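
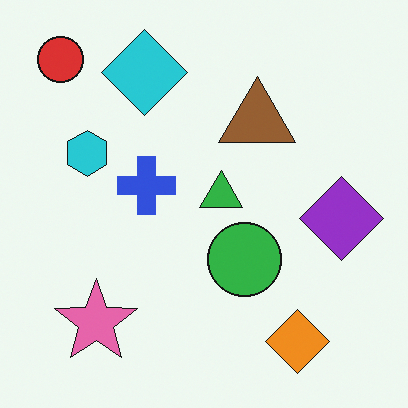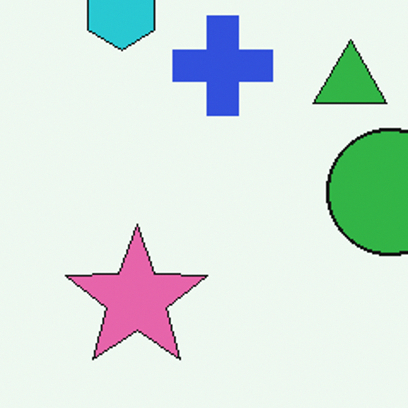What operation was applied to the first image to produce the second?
The image was cropped tightly and scaled back up.

The visible shapes are larger and the field of view is narrower; shapes near the original edges may be partly or wholly outside the frame — a crop-and-rescale.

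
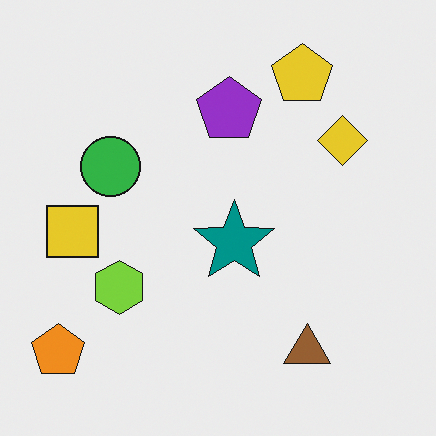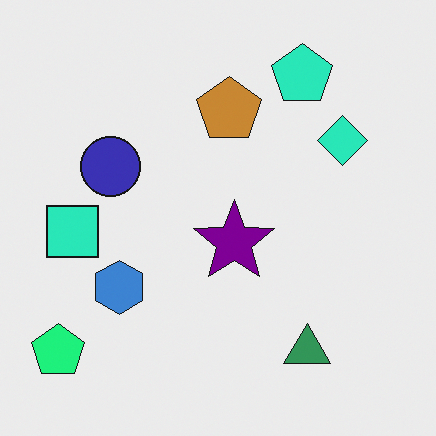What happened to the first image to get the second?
Hue-shifted through roughly a third of the color wheel.

Every shape's color has rotated by the same amount around the hue wheel — a uniform hue shift.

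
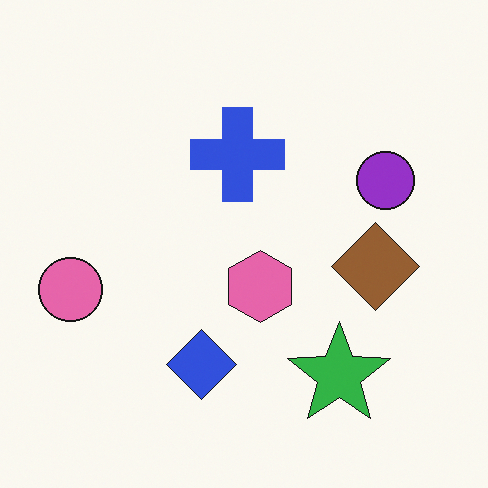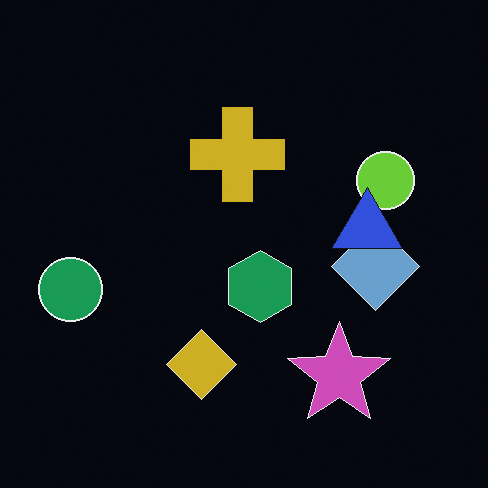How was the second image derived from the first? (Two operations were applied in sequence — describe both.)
The transformation is: color-inverted (negative), then overlaid with an additional blue triangle.

The light background has become dark and every shape's color is its complement — a photographic negative. A blue triangle appears in the second image that is absent from the first.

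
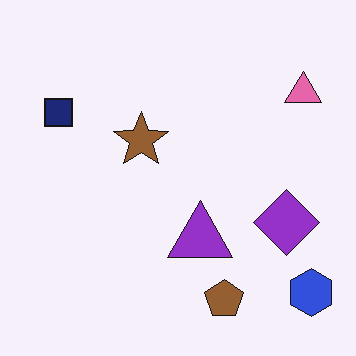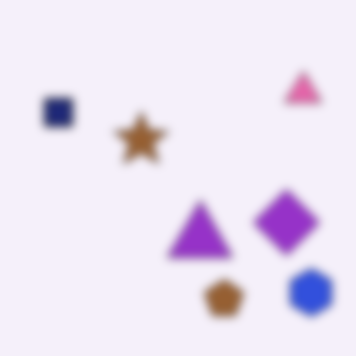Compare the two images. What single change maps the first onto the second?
Moderately blurred.

Shape edges and outlines are uniformly softened across the whole image.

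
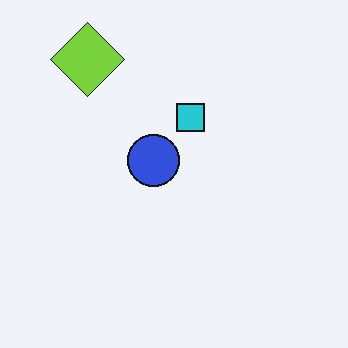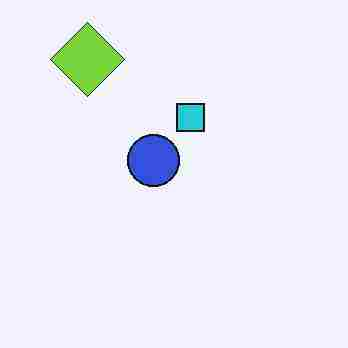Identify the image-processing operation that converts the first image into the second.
The second image is the first heavily JPEG-compressed with obvious blocking artifacts.

Blocky 8×8 compression artifacts appear around shape edges and the flat background shows ringing — characteristic JPEG degradation.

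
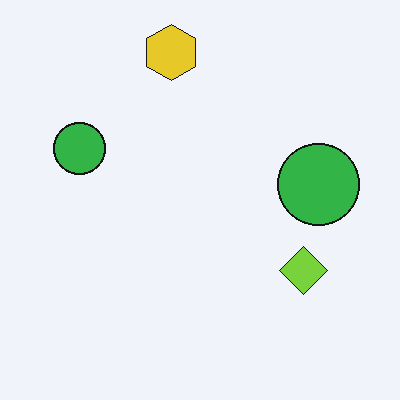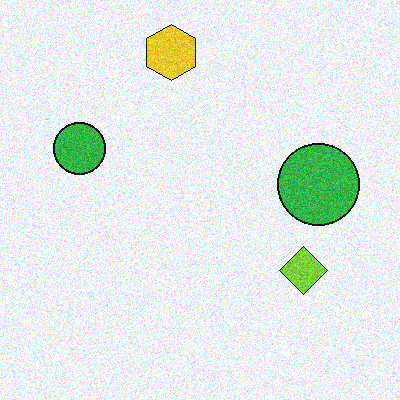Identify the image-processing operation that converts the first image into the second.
Degraded with moderate additive noise.

Random speckle covers the whole image, including the flat background.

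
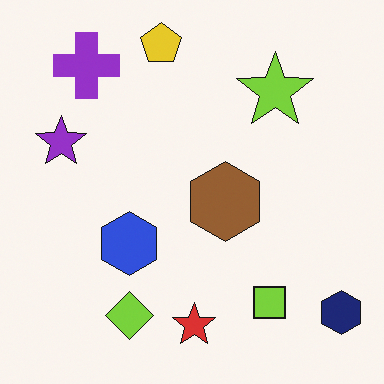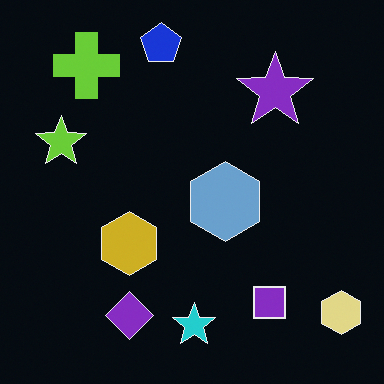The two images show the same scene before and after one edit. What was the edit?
The second image is the first color-inverted (negative).

The light background has become dark and every shape's color is its complement — a photographic negative.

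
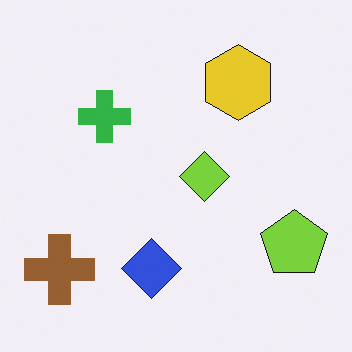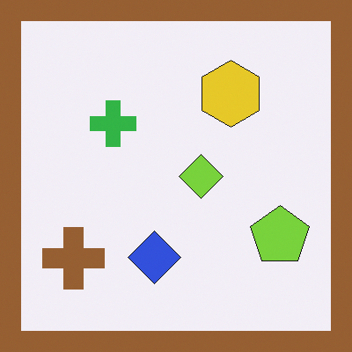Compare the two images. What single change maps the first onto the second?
Framed with a brown border.

A solid brown frame runs around the edge of the second image, with the content slightly shrunk inside it.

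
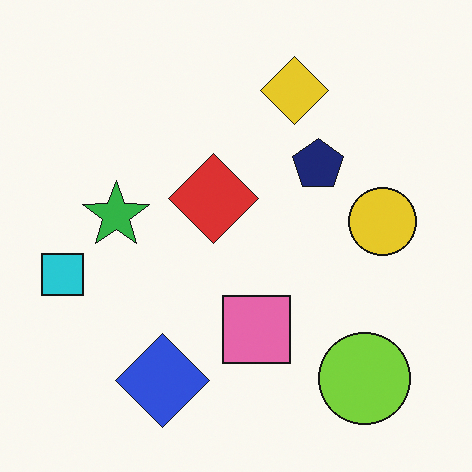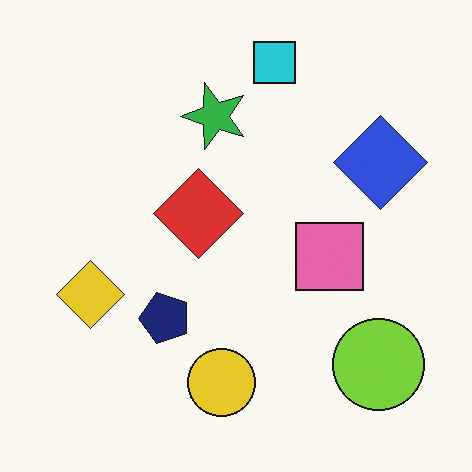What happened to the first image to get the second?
The image was transposed (reflected across the top-left ↔ bottom-right diagonal).

Shapes have swapped their row and column positions — what was in the top-right is now in the bottom-left — a diagonal reflection.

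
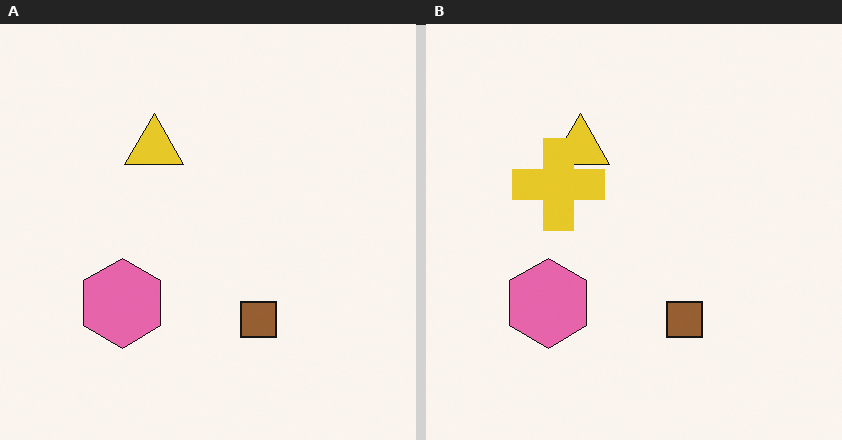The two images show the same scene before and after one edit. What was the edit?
The transformation is: overlaid with an additional yellow cross.

A yellow cross appears in the right (B) image that is absent from the left (A).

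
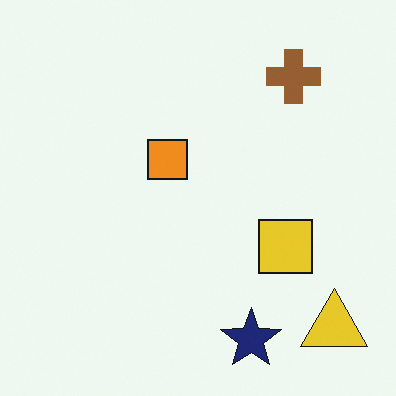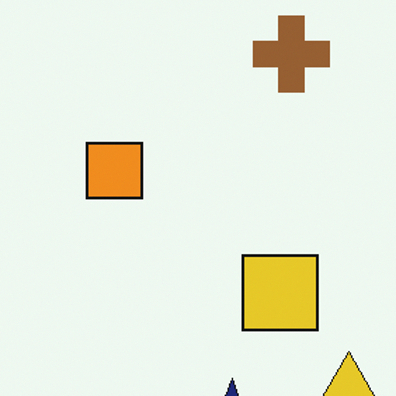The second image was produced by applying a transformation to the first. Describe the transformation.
The image was cropped slightly and scaled back up.

The visible shapes are larger and the field of view is narrower; shapes near the original edges may be partly or wholly outside the frame — a crop-and-rescale.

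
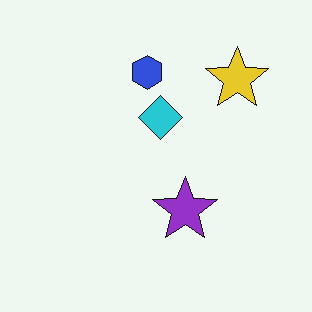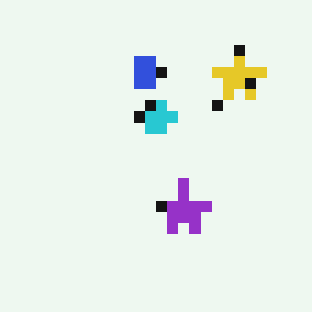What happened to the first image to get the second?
It was heavily pixelated into large blocks.

Shapes are reduced to large square blocks; fine edges and outlines are lost — a downscale-then-upscale (mosaic) effect.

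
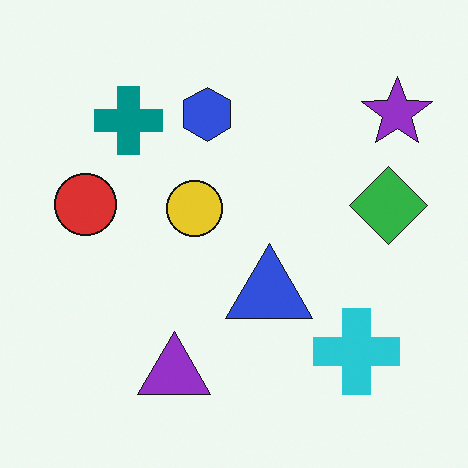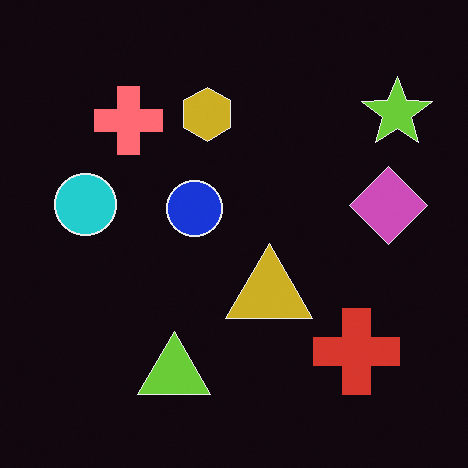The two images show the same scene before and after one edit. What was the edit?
The image was color-inverted (negative).

The light background has become dark and every shape's color is its complement — a photographic negative.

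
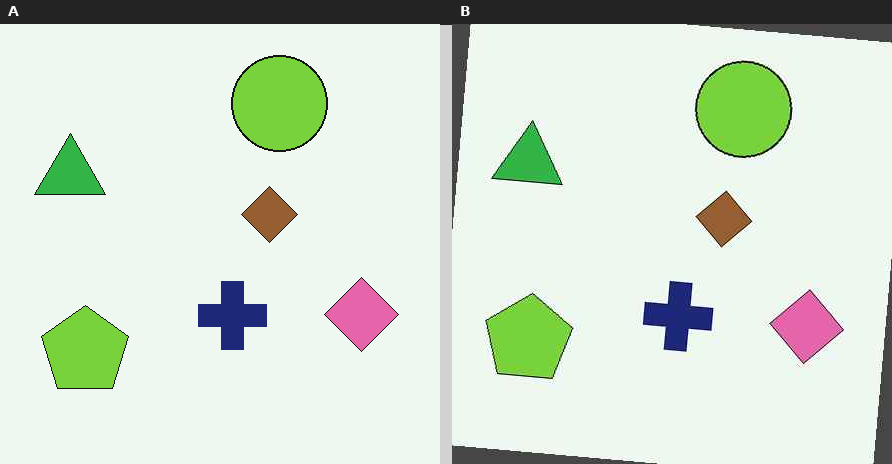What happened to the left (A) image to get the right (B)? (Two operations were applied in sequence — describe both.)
The right (B) image is the left (A) rotated clockwise by a few degrees, then JPEG-compressed with visible artifacts.

Every shape is tilted by the same angle and the image corners show triangular fill wedges — a whole-image rotation by a non-right angle. Blocky 8×8 compression artifacts appear around shape edges and the flat background shows ringing — characteristic JPEG degradation.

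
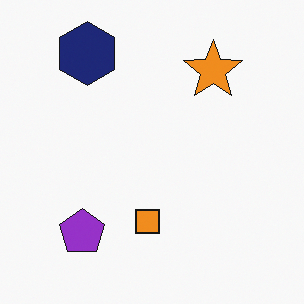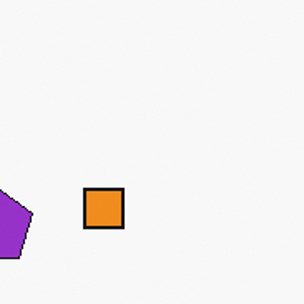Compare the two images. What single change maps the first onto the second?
The image was cropped to a noticeably smaller region and rescaled.

The visible shapes are larger and the field of view is narrower; shapes near the original edges may be partly or wholly outside the frame — a crop-and-rescale.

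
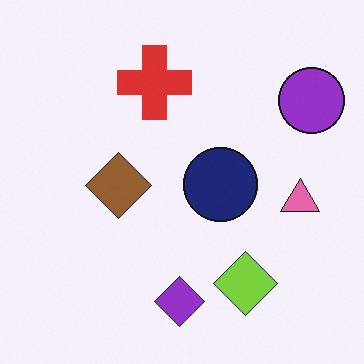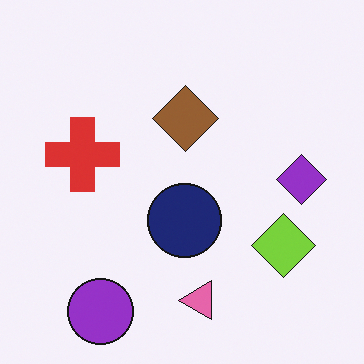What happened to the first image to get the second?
Transposed (reflected across the top-left ↔ bottom-right diagonal).

Shapes have swapped their row and column positions — what was in the top-right is now in the bottom-left — a diagonal reflection.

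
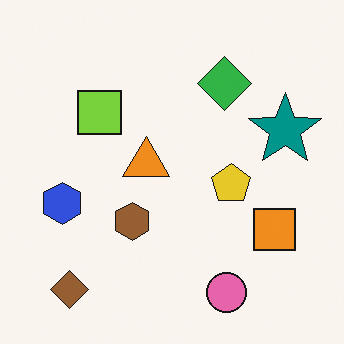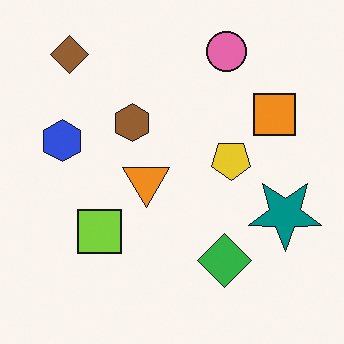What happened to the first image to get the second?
The image was flipped vertically (top ↔ bottom).

The pink circle is in the bottom of the first image and the top of the second — shapes on opposite sides of the horizontal midline have swapped in a mirror flip.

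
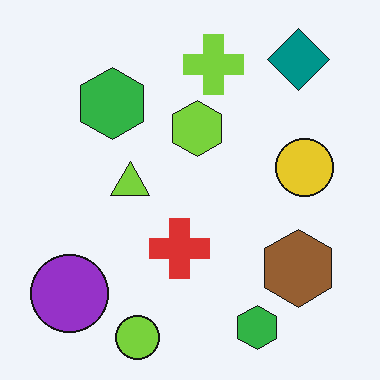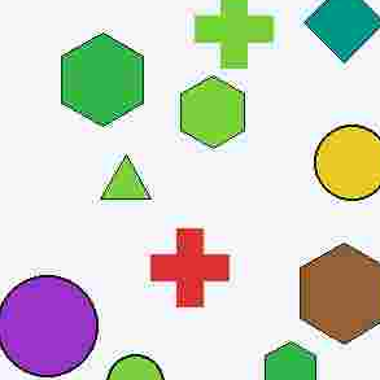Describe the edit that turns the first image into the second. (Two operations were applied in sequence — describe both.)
It was heavily JPEG-compressed with obvious blocking artifacts, then cropped slightly and scaled back up.

Blocky 8×8 compression artifacts appear around shape edges and the flat background shows ringing — characteristic JPEG degradation. The visible shapes are larger and the field of view is narrower; shapes near the original edges may be partly or wholly outside the frame — a crop-and-rescale.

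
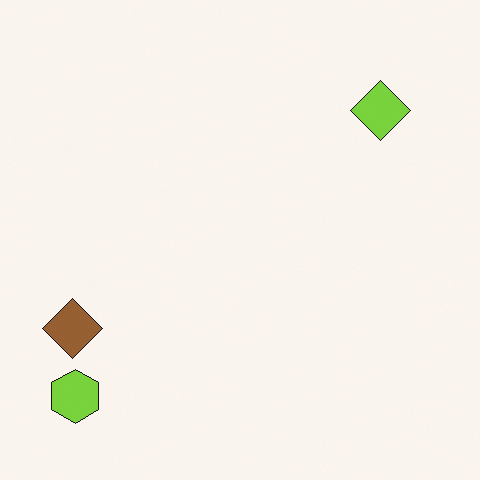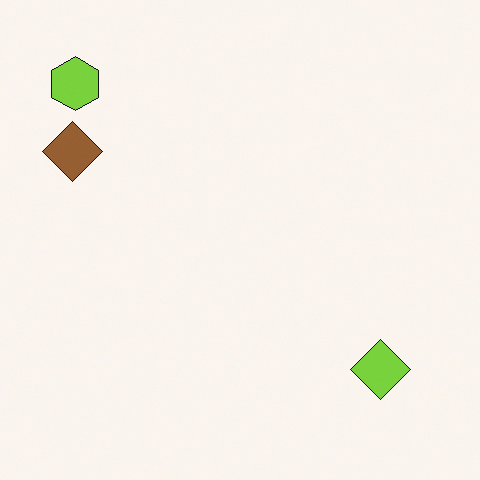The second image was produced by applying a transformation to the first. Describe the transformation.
It was flipped vertically (top ↔ bottom).

The lime hexagon is in the bottom-left of the first image and the top-left of the second — shapes on opposite sides of the horizontal midline have swapped in a mirror flip.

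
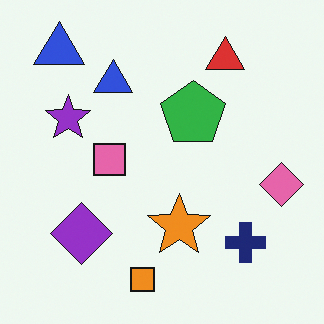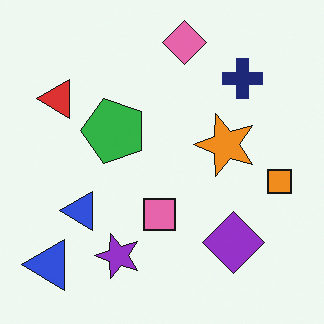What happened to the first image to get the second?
This is the original image rotated 90° counter-clockwise.

The red triangle sits in the top-right of the first image and the top-left of the second — consistent with a whole-image 90° counter-clockwise rotation.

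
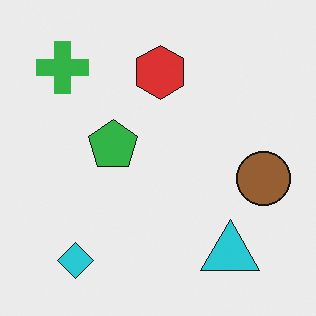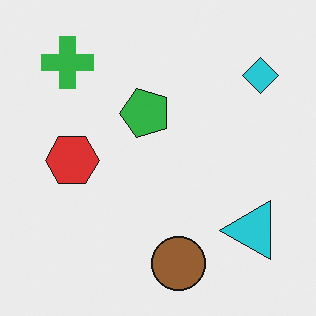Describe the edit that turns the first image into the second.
Transposed (reflected across the top-left ↔ bottom-right diagonal).

Shapes have swapped their row and column positions — what was in the top-right is now in the bottom-left — a diagonal reflection.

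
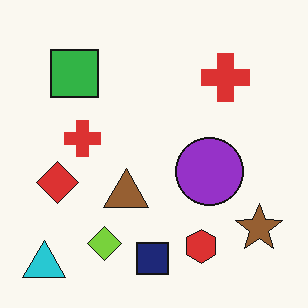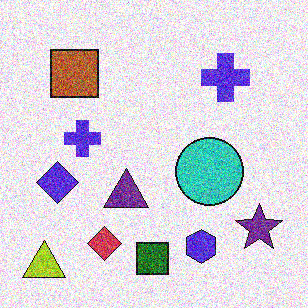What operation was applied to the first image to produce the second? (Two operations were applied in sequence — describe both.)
The second image is the first hue-shifted through roughly half the color wheel, then degraded with a thick layer of grain.

Every shape's color has rotated by the same amount around the hue wheel — a uniform hue shift. Random speckle covers the whole image, including the flat background.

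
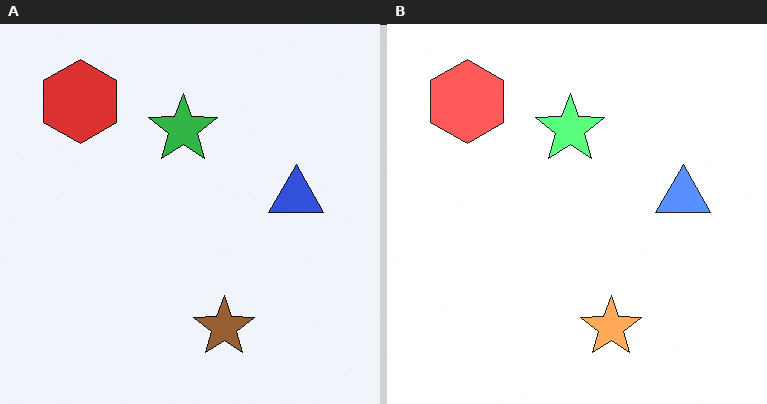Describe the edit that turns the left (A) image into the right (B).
The transformation is: brightened a lot.

Every pixel — background and shapes alike — is uniformly brightened.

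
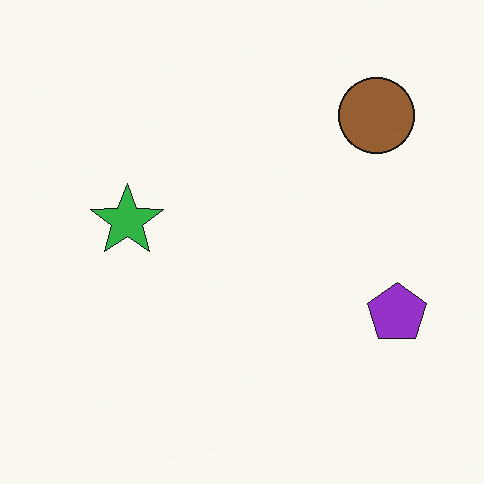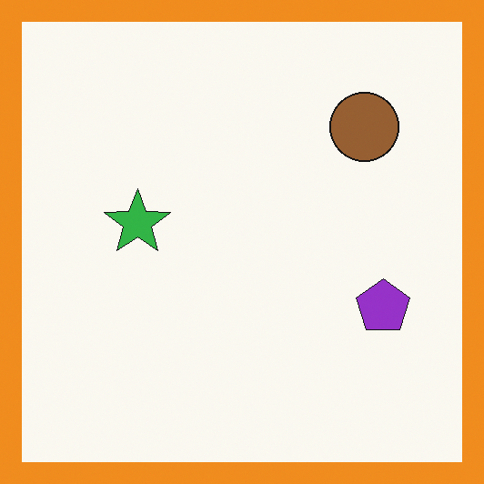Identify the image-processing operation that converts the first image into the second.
The second image is the first framed with a orange border.

A solid orange frame runs around the edge of the second image, with the content slightly shrunk inside it.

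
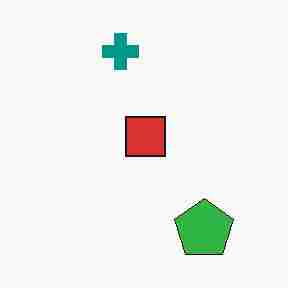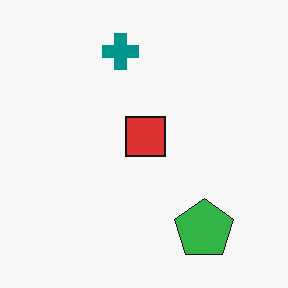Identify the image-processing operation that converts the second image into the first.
This is the original image degraded with heavy JPEG compression.

Blocky 8×8 compression artifacts appear around shape edges and the flat background shows ringing — characteristic JPEG degradation.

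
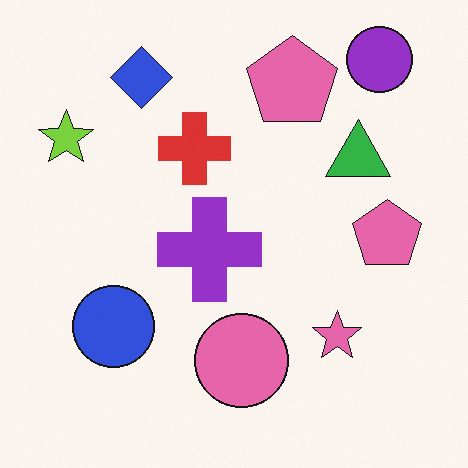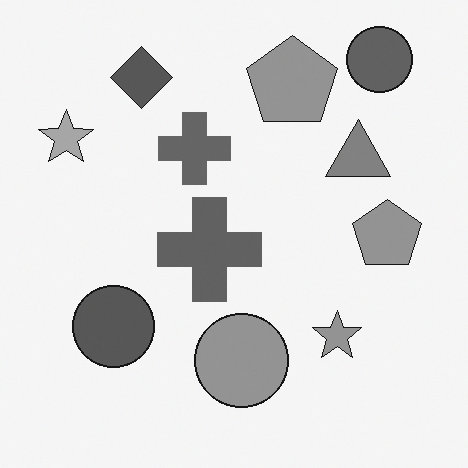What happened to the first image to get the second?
The transformation is: converted to grayscale.

All color is removed — every shape is now a shade of grey.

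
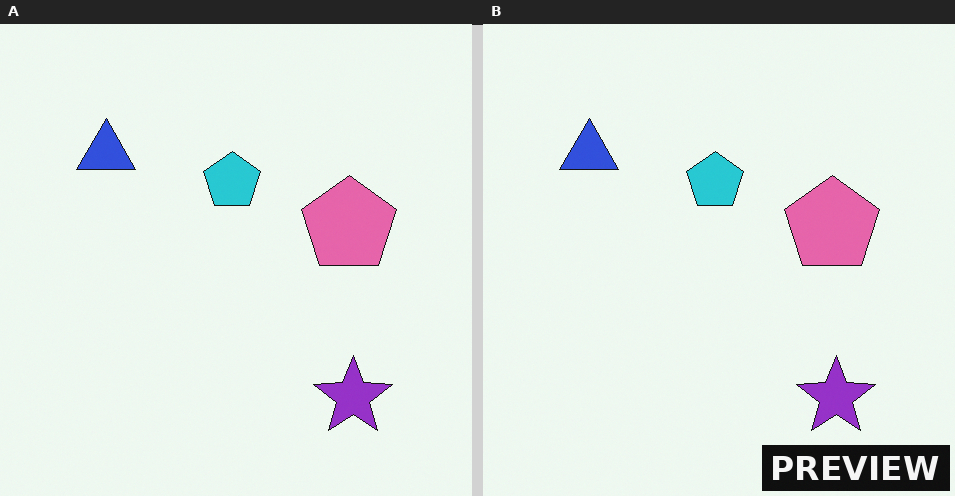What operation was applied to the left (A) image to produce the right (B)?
The right (B) image is the left (A) watermarked with the text "PREVIEW" in the lower-right corner.

A dark label reading "PREVIEW" appears in the lower-right corner.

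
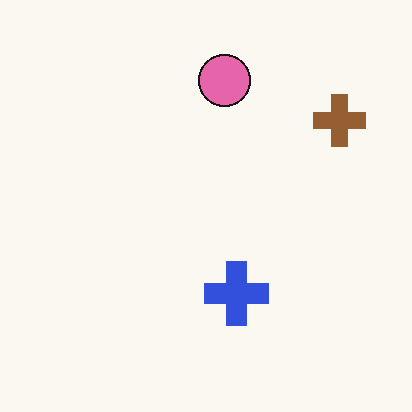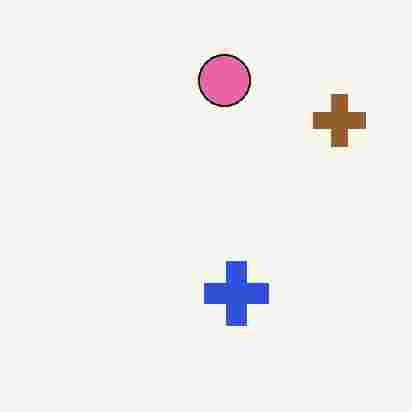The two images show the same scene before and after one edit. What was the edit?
This is the original image degraded with heavy JPEG compression.

Blocky 8×8 compression artifacts appear around shape edges and the flat background shows ringing — characteristic JPEG degradation.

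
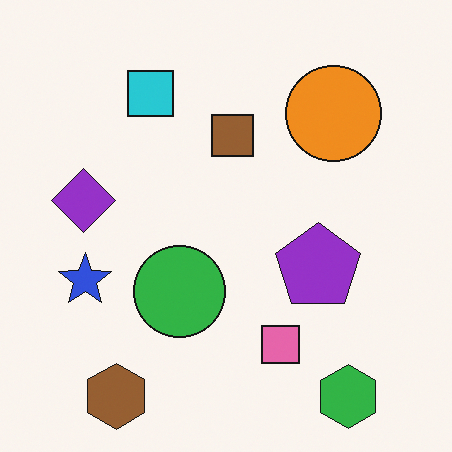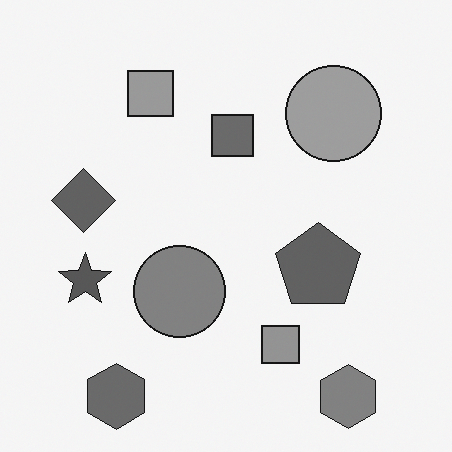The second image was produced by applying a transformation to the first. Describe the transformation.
Converted to grayscale.

All color is removed — every shape is now a shade of grey.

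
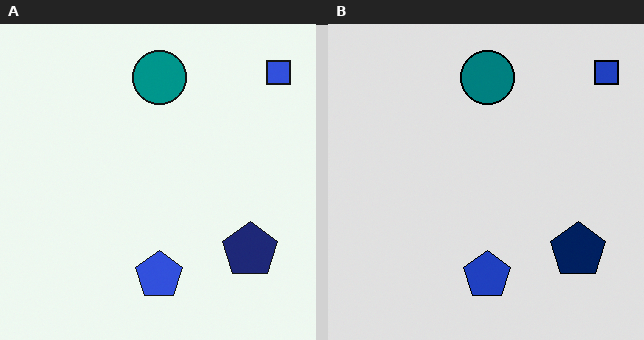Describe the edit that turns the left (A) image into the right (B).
The right (B) image is the left (A) posterized to a reduced palette.

Each flat color has snapped to a coarser quantized level — most visibly, the near-white background has dropped to a flat grey.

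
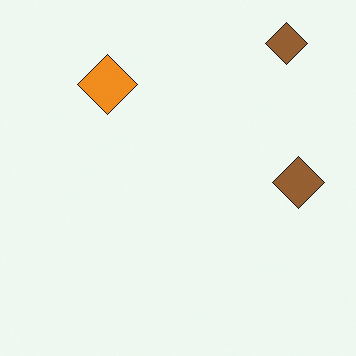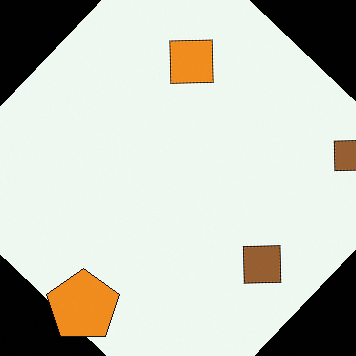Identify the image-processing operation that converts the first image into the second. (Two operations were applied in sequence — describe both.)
This is the original image rotated clockwise by a large amount — several tens of degrees, then overlaid with an additional orange pentagon.

Every shape is tilted by the same angle and the image corners show triangular fill wedges — a whole-image rotation by a non-right angle. An orange pentagon appears in the second image that is absent from the first.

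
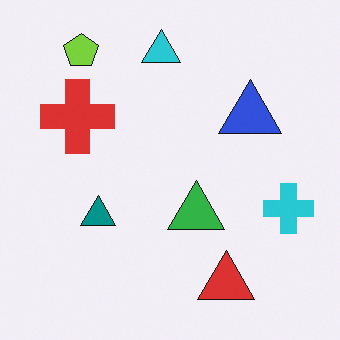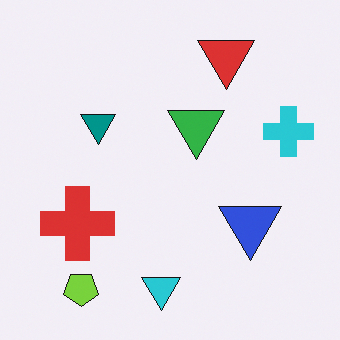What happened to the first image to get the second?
This is the original image flipped vertically (top ↔ bottom).

The lime pentagon is in the top-left of the first image and the bottom-left of the second — shapes on opposite sides of the horizontal midline have swapped in a mirror flip.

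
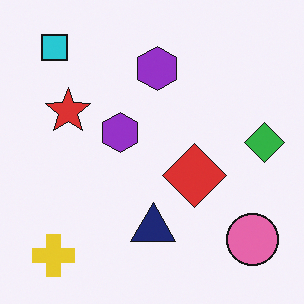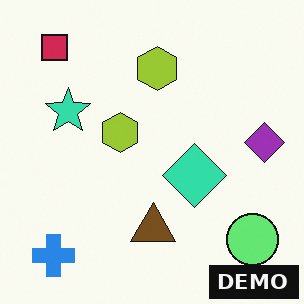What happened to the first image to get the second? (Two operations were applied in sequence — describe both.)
It was hue-shifted by a large amount, then watermarked with the text "DEMO" in the lower-right corner.

Every shape's color has rotated by the same amount around the hue wheel — a uniform hue shift. A dark label reading "DEMO" appears in the lower-right corner.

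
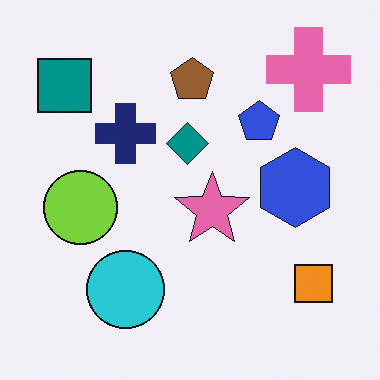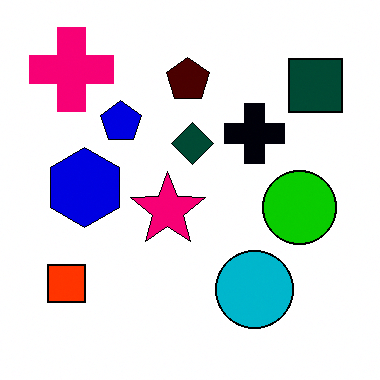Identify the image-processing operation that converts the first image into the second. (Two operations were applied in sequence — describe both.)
This is the original image flipped horizontally (left ↔ right), then given much higher contrast.

The teal square is in the top-left of the first image and the top-right of the second — shapes on opposite sides of the vertical midline have swapped in a mirror flip. Tones are pushed away from mid-grey across the whole image — a global contrast change.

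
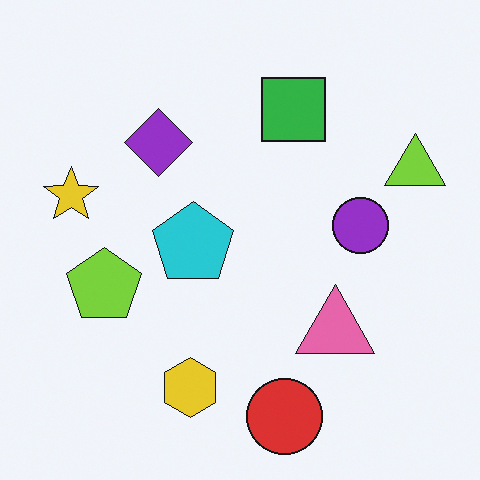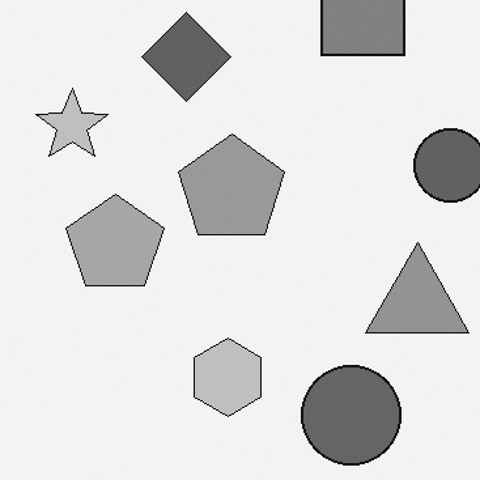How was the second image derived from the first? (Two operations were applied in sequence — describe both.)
The transformation is: cropped to a modestly smaller region and rescaled, then converted to grayscale.

The visible shapes are larger and the field of view is narrower; shapes near the original edges may be partly or wholly outside the frame — a crop-and-rescale. All color is removed — every shape is now a shade of grey.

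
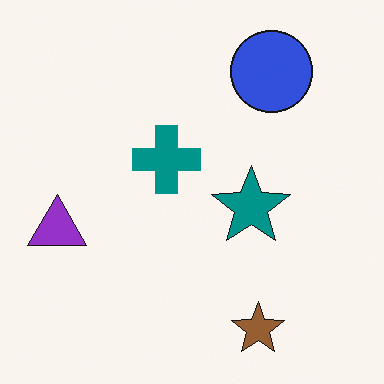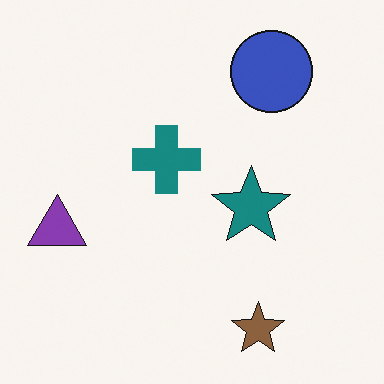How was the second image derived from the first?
The second image is the first slightly desaturated.

All colors are more muted and greyish — a global saturation change.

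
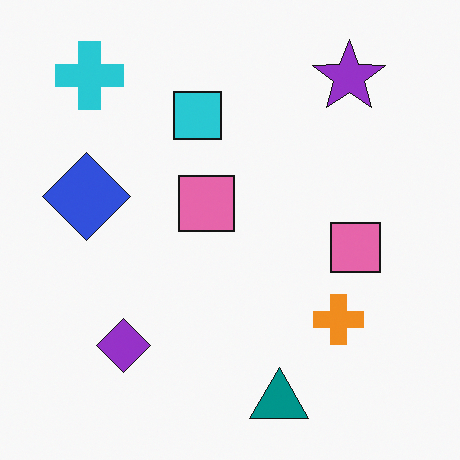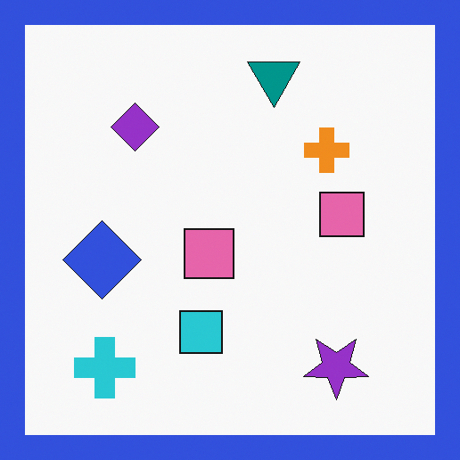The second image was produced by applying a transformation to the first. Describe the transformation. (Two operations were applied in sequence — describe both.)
Flipped vertically (top ↔ bottom), then framed with a blue border.

The teal triangle is in the bottom of the first image and the top of the second — shapes on opposite sides of the horizontal midline have swapped in a mirror flip. A solid blue frame runs around the edge of the second image, with the content slightly shrunk inside it.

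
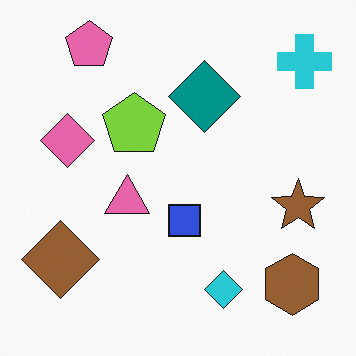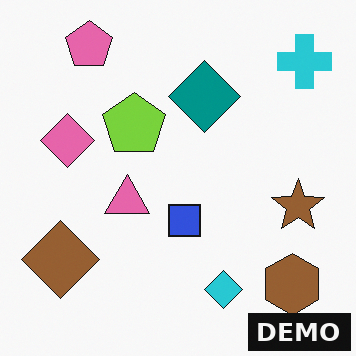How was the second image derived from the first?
It was watermarked with the text "DEMO" in the lower-right corner.

A dark label reading "DEMO" appears in the lower-right corner.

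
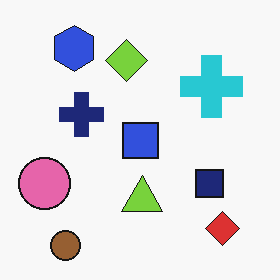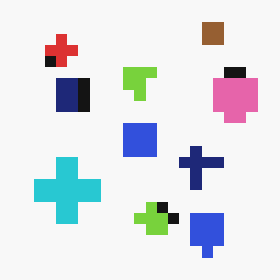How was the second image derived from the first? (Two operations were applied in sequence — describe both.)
Coarsely pixelated, then rotated 180°.

Shapes are reduced to large square blocks; fine edges and outlines are lost — a downscale-then-upscale (mosaic) effect. The brown circle sits in the bottom-left of the first image and the top-right of the second — consistent with a whole-image 180° rotation.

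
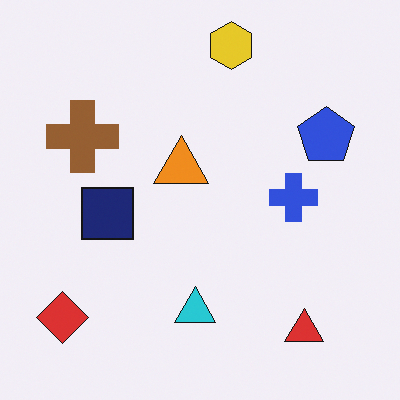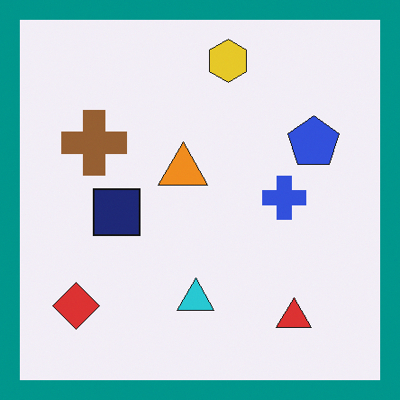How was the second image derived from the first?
It was framed with a teal border.

A solid teal frame runs around the edge of the second image, with the content slightly shrunk inside it.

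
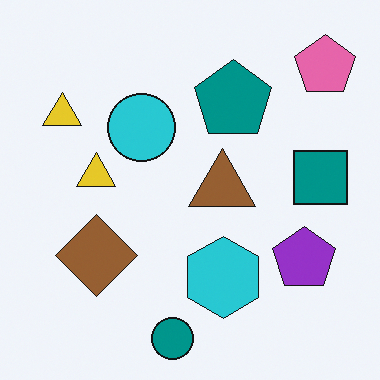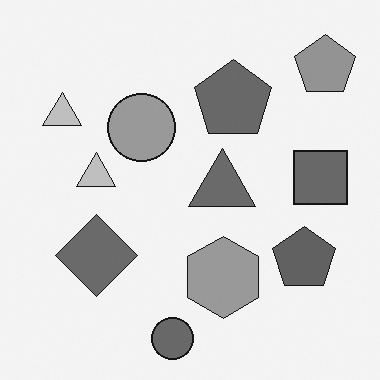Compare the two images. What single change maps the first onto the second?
It was converted to grayscale.

All color is removed — every shape is now a shade of grey.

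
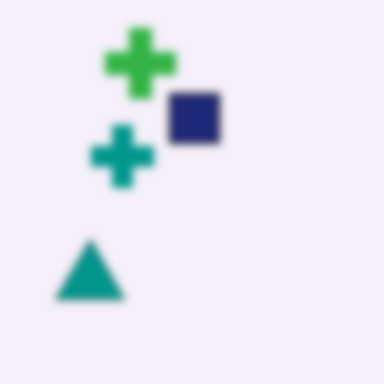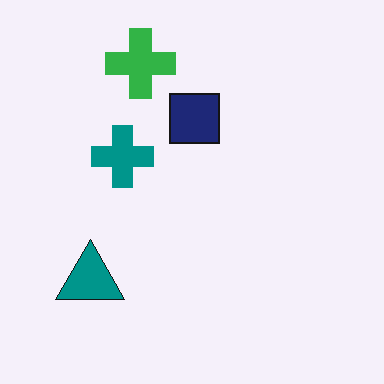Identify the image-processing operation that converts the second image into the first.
The image was moderately blurred.

Shape edges and outlines are uniformly softened across the whole image.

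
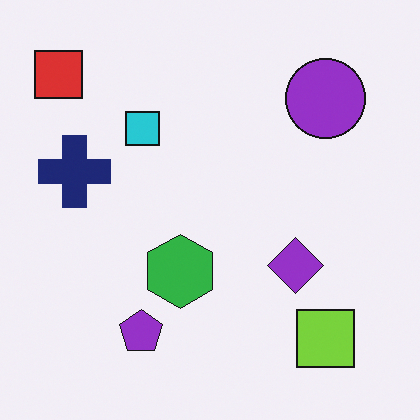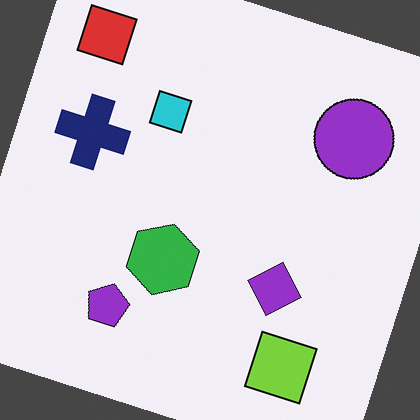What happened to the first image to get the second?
The transformation is: rotated clockwise by a moderate amount.

Every shape is tilted by the same angle and the image corners show triangular fill wedges — a whole-image rotation by a non-right angle.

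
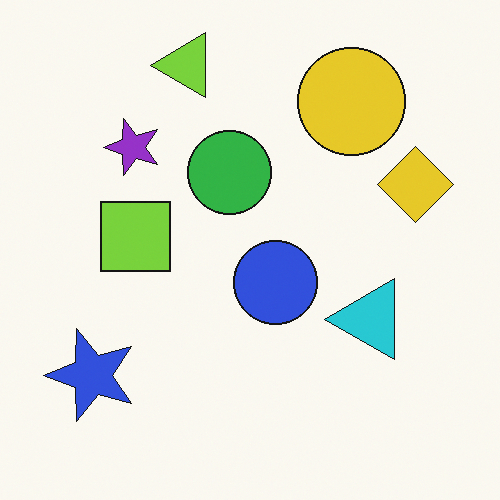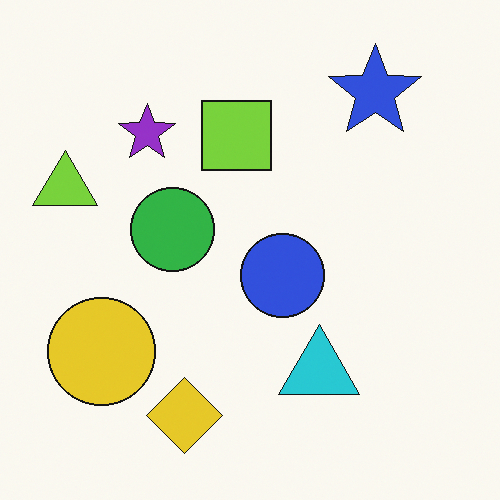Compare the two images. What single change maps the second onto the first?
The first image is the second transposed (reflected across the top-left ↔ bottom-right diagonal).

Shapes have swapped their row and column positions — what was in the top-right is now in the bottom-left — a diagonal reflection.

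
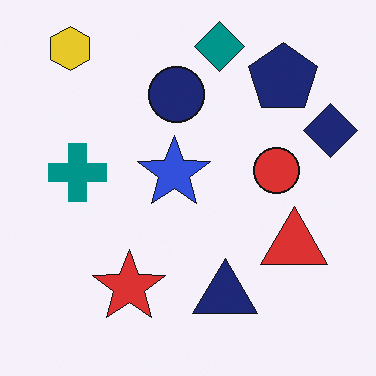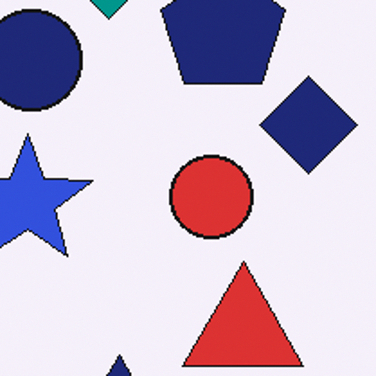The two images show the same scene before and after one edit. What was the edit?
This is the original image cropped tightly and scaled back up.

The visible shapes are larger and the field of view is narrower; shapes near the original edges may be partly or wholly outside the frame — a crop-and-rescale.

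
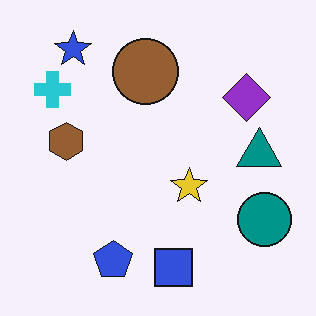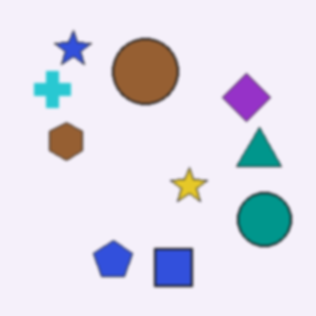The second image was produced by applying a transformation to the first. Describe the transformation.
Slightly softened.

Shape edges and outlines are uniformly softened across the whole image.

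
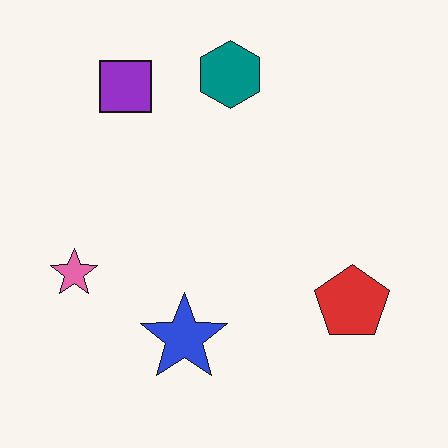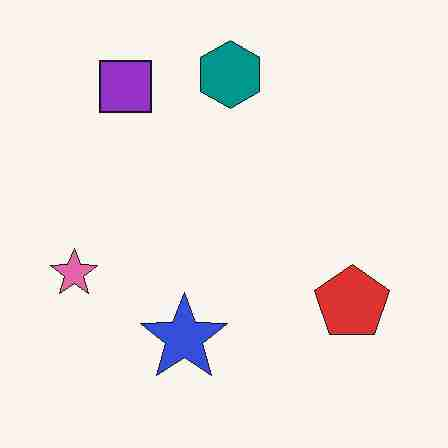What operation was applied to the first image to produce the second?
The image was degraded with heavy JPEG compression.

Blocky 8×8 compression artifacts appear around shape edges and the flat background shows ringing — characteristic JPEG degradation.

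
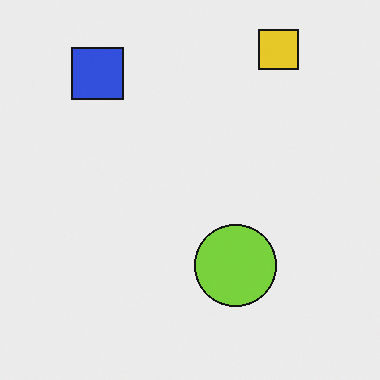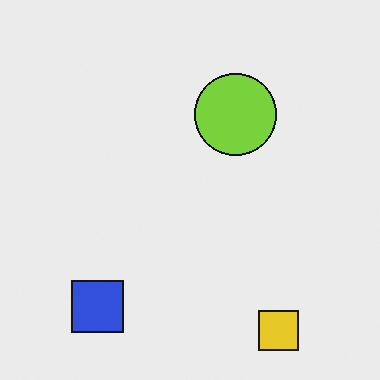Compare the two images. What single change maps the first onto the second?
The second image is the first flipped vertically (top ↔ bottom).

The yellow square is in the top-right of the first image and the bottom-right of the second — shapes on opposite sides of the horizontal midline have swapped in a mirror flip.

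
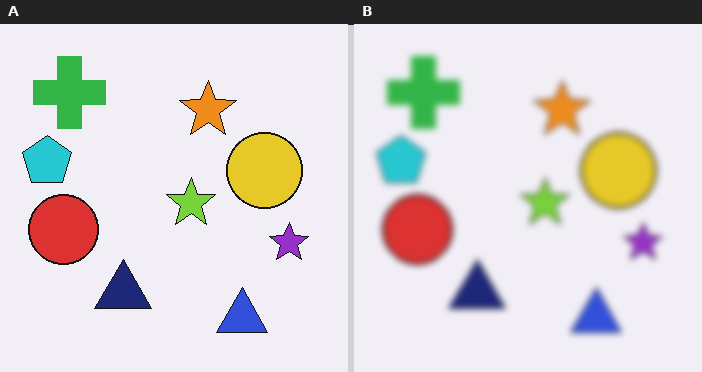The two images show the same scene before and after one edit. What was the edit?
The right (B) image is the left (A) moderately blurred.

Shape edges and outlines are uniformly softened across the whole image.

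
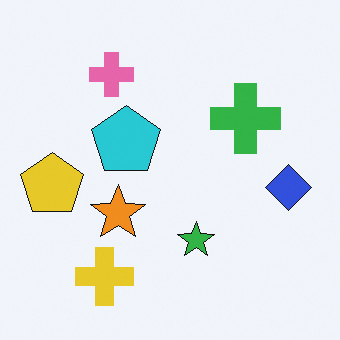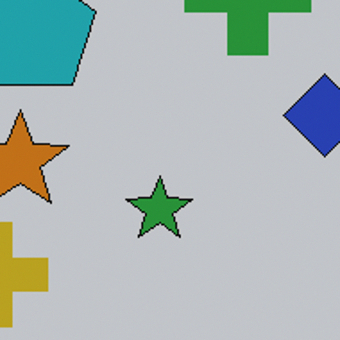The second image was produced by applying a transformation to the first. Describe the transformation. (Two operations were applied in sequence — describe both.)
The transformation is: cropped tightly and scaled back up, then darkened a little.

The visible shapes are larger and the field of view is narrower; shapes near the original edges may be partly or wholly outside the frame — a crop-and-rescale. Every pixel — background and shapes alike — is uniformly darkened.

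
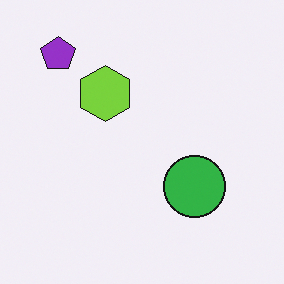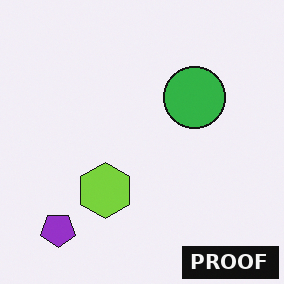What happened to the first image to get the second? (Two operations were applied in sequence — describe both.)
Flipped vertically (top ↔ bottom), then watermarked with the text "PROOF" in the lower-right corner.

The purple pentagon is in the top-left of the first image and the bottom-left of the second — shapes on opposite sides of the horizontal midline have swapped in a mirror flip. A dark label reading "PROOF" appears in the lower-right corner.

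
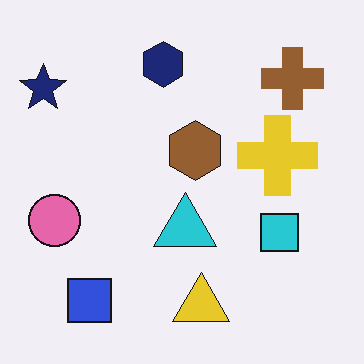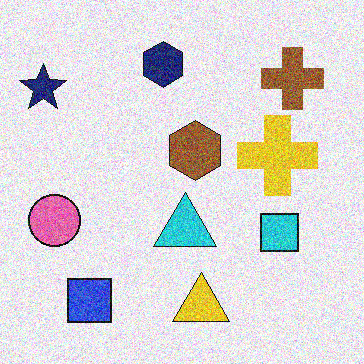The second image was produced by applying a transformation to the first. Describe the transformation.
It was degraded with heavy additive noise.

Random speckle covers the whole image, including the flat background.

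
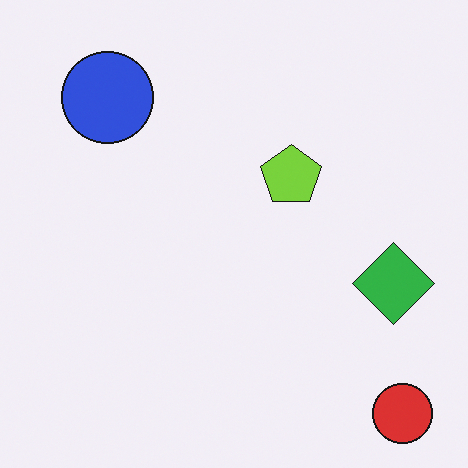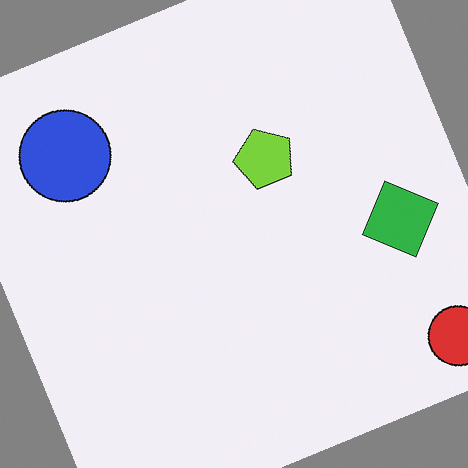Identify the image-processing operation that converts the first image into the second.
The image was rotated counter-clockwise by a clearly visible amount.

Every shape is tilted by the same angle and the image corners show triangular fill wedges — a whole-image rotation by a non-right angle.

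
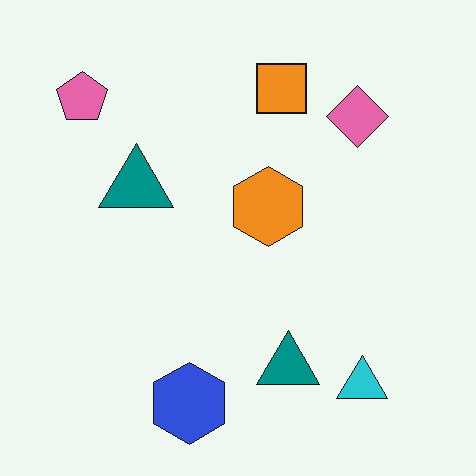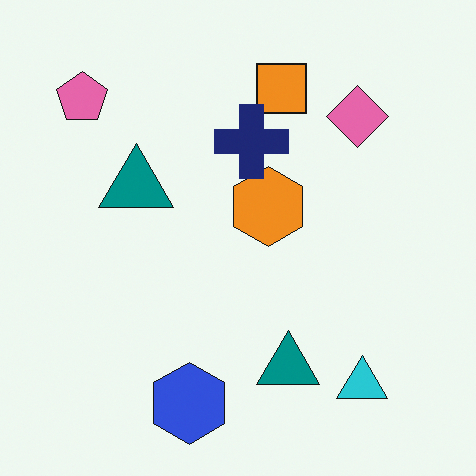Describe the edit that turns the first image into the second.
It was overlaid with an additional navy cross.

A navy cross appears in the second image that is absent from the first.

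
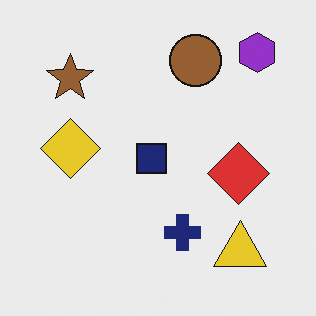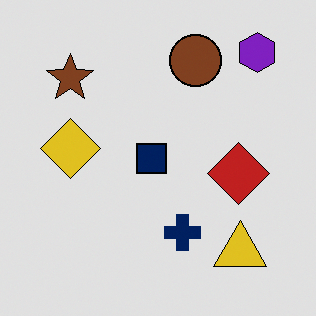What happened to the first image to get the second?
The transformation is: posterized to a reduced palette.

Each flat color has snapped to a coarser quantized level — most visibly, the near-white background has dropped to a flat grey.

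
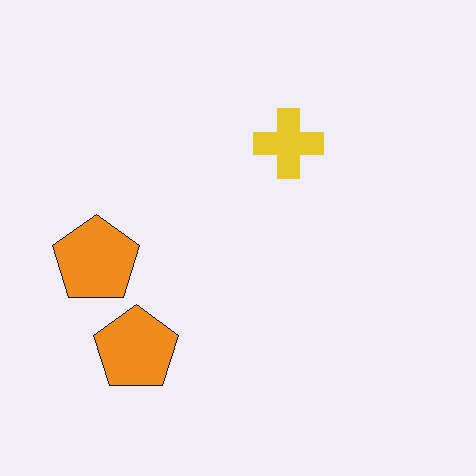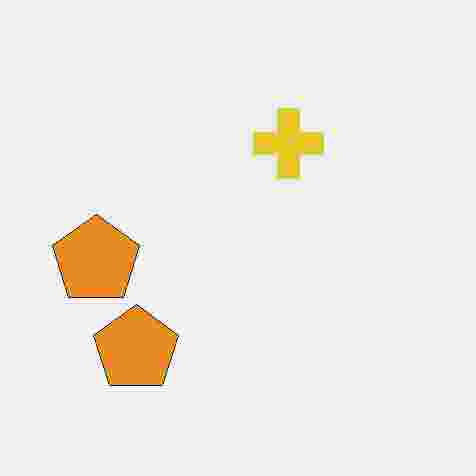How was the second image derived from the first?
The second image is the first heavily JPEG-compressed with obvious blocking artifacts.

Blocky 8×8 compression artifacts appear around shape edges and the flat background shows ringing — characteristic JPEG degradation.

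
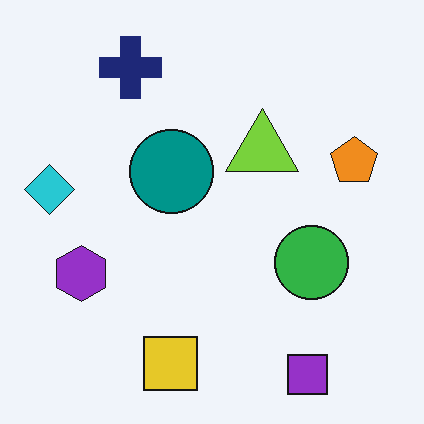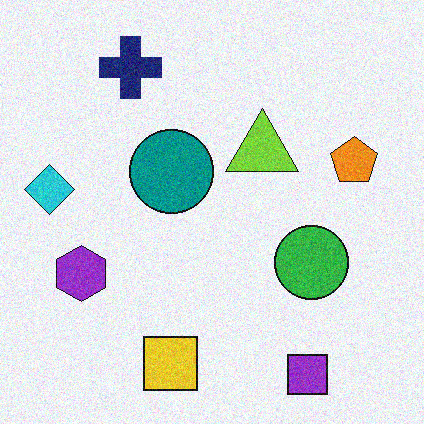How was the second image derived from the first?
The second image is the first degraded with moderate additive noise.

Random speckle covers the whole image, including the flat background.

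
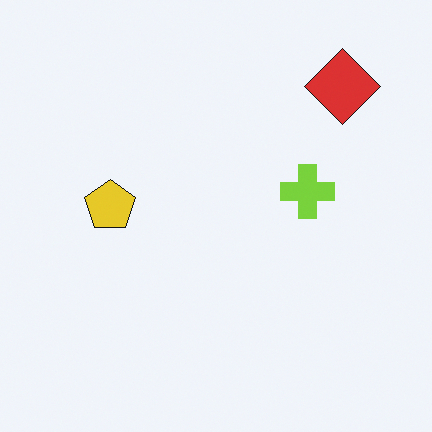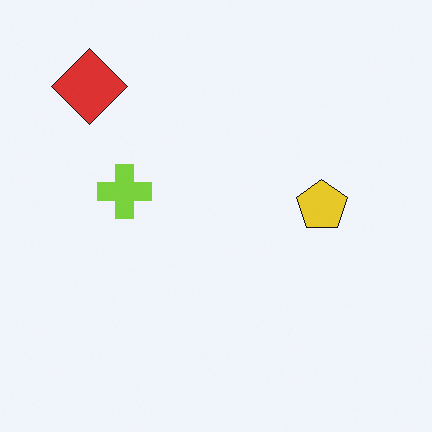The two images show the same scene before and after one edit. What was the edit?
Flipped horizontally (left ↔ right).

The red diamond is in the top-right of the first image and the top-left of the second — shapes on opposite sides of the vertical midline have swapped in a mirror flip.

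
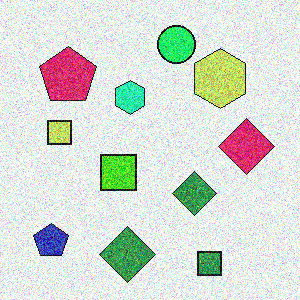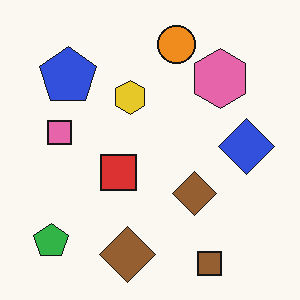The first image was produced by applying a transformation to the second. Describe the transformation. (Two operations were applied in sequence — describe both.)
The first image is the second degraded with heavy additive noise, then hue-shifted through roughly a third of the color wheel.

Random speckle covers the whole image, including the flat background. Every shape's color has rotated by the same amount around the hue wheel — a uniform hue shift.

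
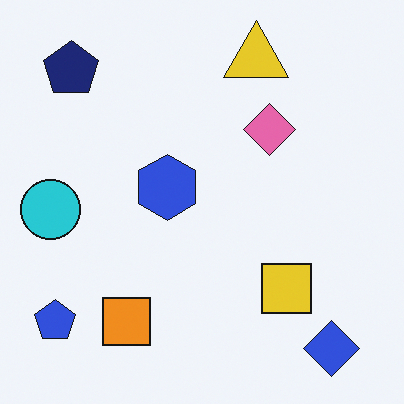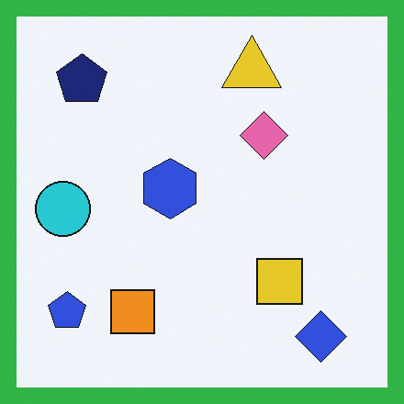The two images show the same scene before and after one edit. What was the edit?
The second image is the first framed with a green border.

A solid green frame runs around the edge of the second image, with the content slightly shrunk inside it.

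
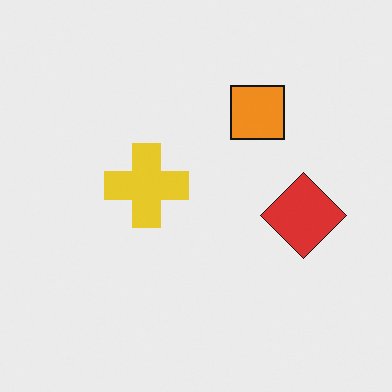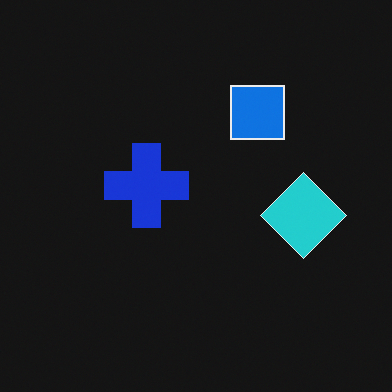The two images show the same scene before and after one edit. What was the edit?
It was color-inverted (negative).

The light background has become dark and every shape's color is its complement — a photographic negative.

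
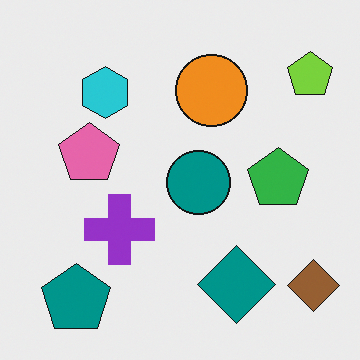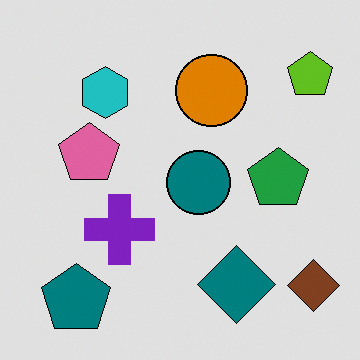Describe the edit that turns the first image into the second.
The transformation is: moderately posterized.

Each flat color has snapped to a coarser quantized level — most visibly, the near-white background has dropped to a flat grey.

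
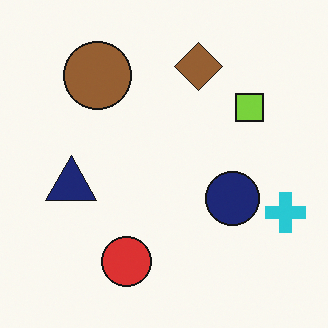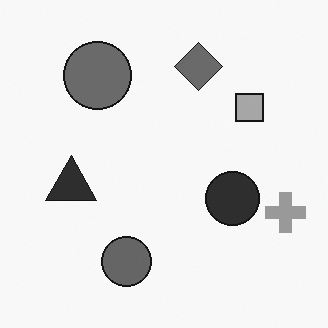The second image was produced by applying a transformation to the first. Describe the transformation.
Converted to grayscale.

All color is removed — every shape is now a shade of grey.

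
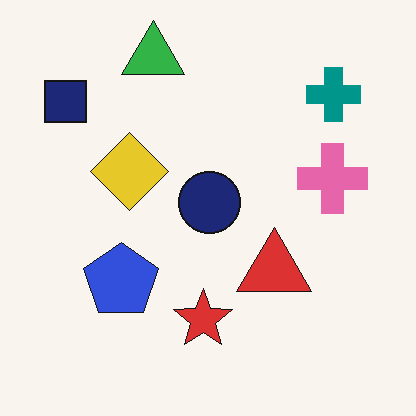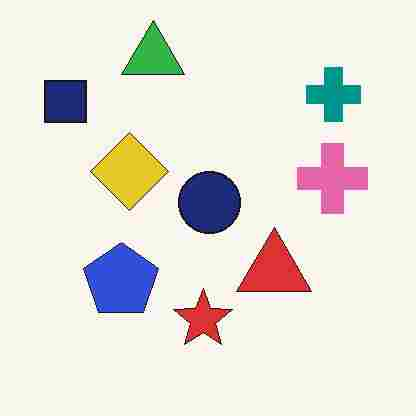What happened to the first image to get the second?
Heavily JPEG-compressed with obvious blocking artifacts.

Blocky 8×8 compression artifacts appear around shape edges and the flat background shows ringing — characteristic JPEG degradation.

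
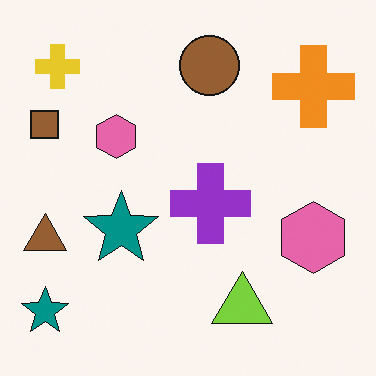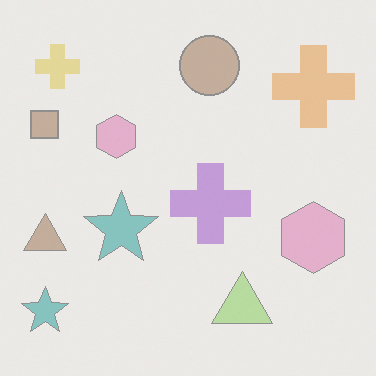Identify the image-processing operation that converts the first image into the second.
Washed out (contrast reduced).

Tones are pushed toward mid-grey across the whole image — a global contrast change.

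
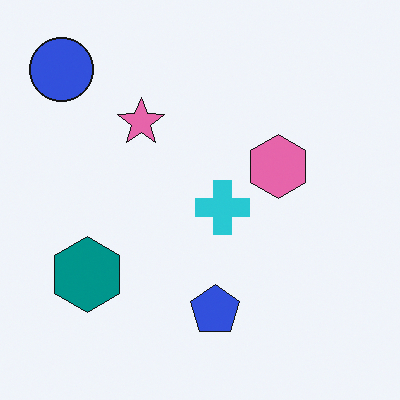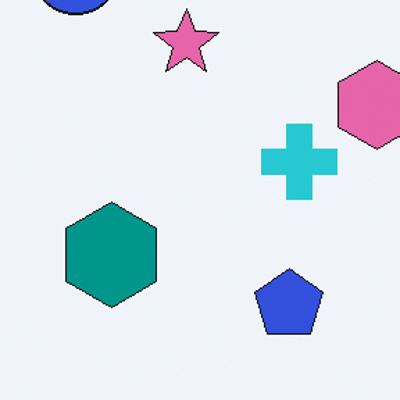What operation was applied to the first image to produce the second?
This is the original image cropped to a modestly smaller region and rescaled.

The visible shapes are larger and the field of view is narrower; shapes near the original edges may be partly or wholly outside the frame — a crop-and-rescale.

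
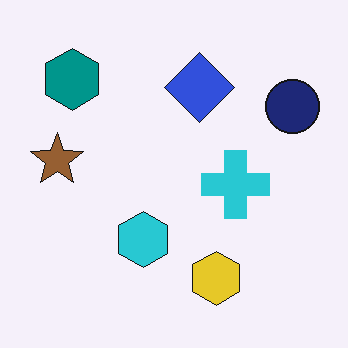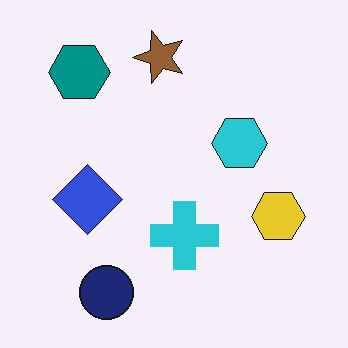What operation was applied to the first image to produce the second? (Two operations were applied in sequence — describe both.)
It was given moderate JPEG compression, then transposed (reflected across the top-left ↔ bottom-right diagonal).

Blocky 8×8 compression artifacts appear around shape edges and the flat background shows ringing — characteristic JPEG degradation. Shapes have swapped their row and column positions — what was in the top-right is now in the bottom-left — a diagonal reflection.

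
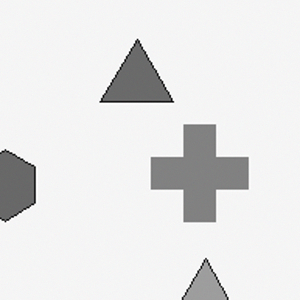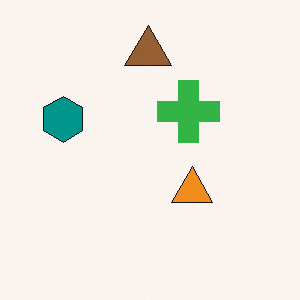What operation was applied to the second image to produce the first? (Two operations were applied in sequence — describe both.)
Converted to grayscale, then cropped to a modestly smaller region and rescaled.

All color is removed — every shape is now a shade of grey. The visible shapes are larger and the field of view is narrower; shapes near the original edges may be partly or wholly outside the frame — a crop-and-rescale.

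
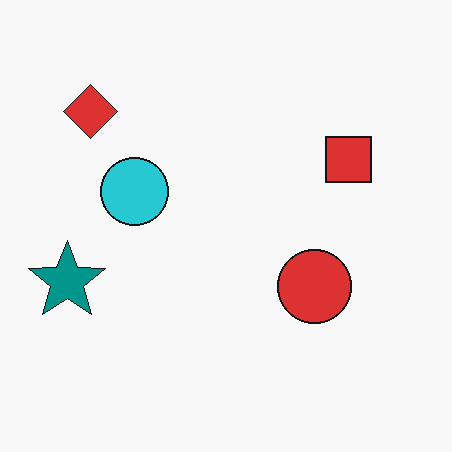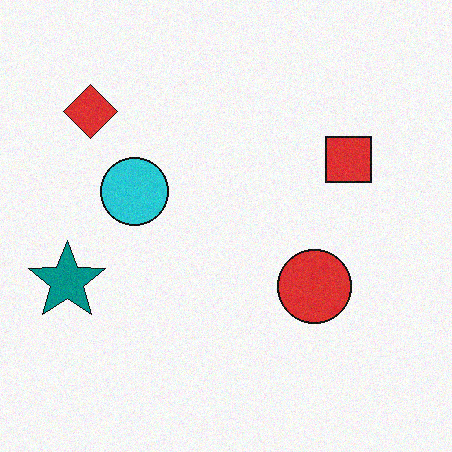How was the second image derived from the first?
The image was degraded with light additive noise.

Random speckle covers the whole image, including the flat background.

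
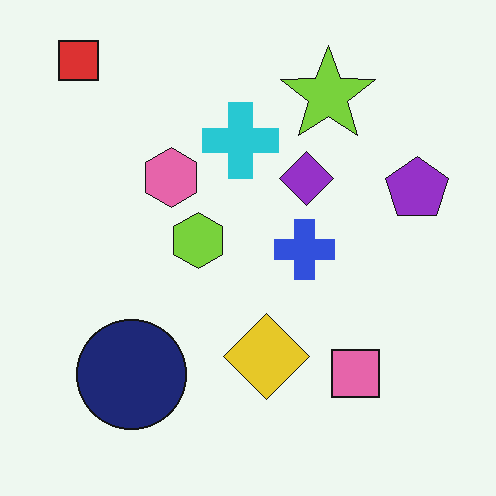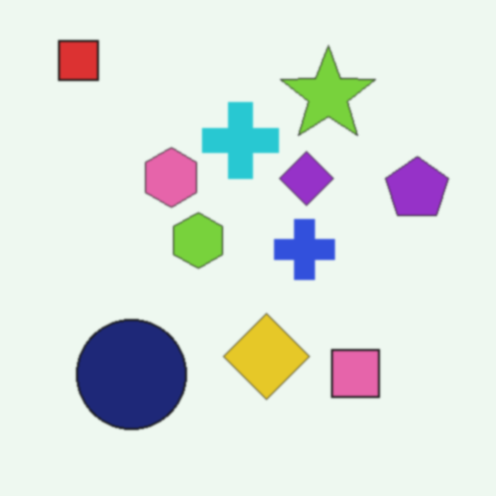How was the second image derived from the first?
This is the original image given a subtle gaussian blur.

Shape edges and outlines are uniformly softened across the whole image.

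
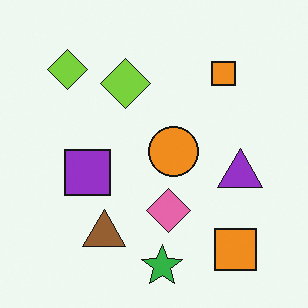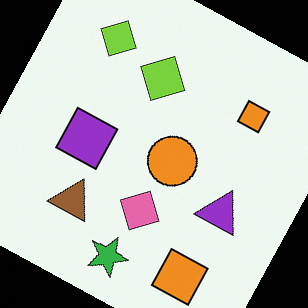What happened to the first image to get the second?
The second image is the first rotated clockwise by a moderate amount.

Every shape is tilted by the same angle and the image corners show triangular fill wedges — a whole-image rotation by a non-right angle.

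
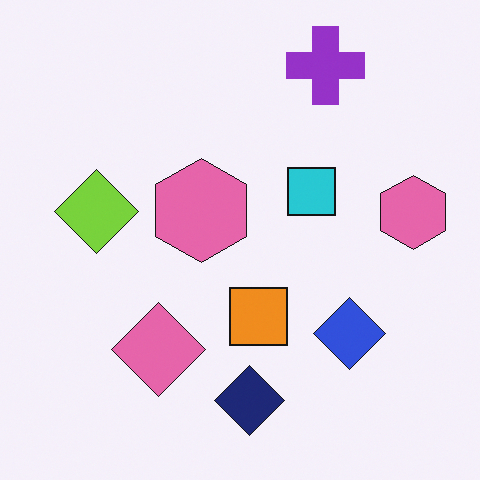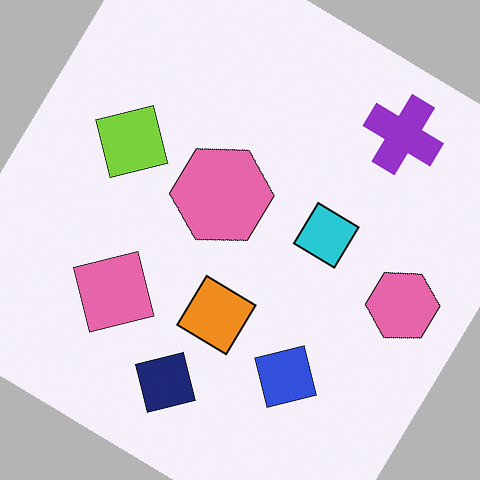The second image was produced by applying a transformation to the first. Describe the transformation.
The transformation is: rotated clockwise by a large amount — several tens of degrees.

Every shape is tilted by the same angle and the image corners show triangular fill wedges — a whole-image rotation by a non-right angle.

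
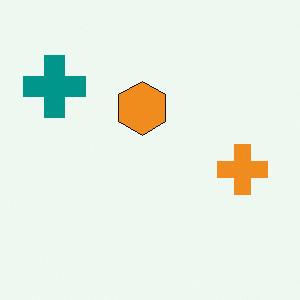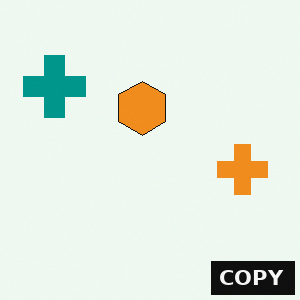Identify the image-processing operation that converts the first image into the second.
It was watermarked with the text "COPY" in the lower-right corner.

A dark label reading "COPY" appears in the lower-right corner.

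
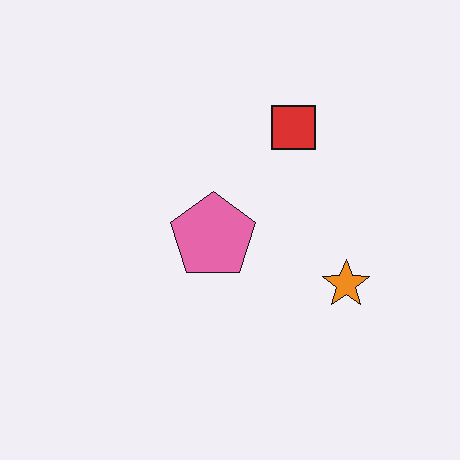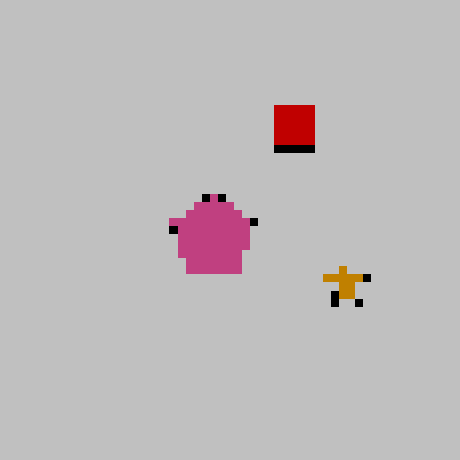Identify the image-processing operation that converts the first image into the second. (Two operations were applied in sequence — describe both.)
Aggressively posterized, then pixelated into visible square blocks.

Each flat color has snapped to a coarser quantized level — most visibly, the near-white background has dropped to a flat grey. Shapes are reduced to large square blocks; fine edges and outlines are lost — a downscale-then-upscale (mosaic) effect.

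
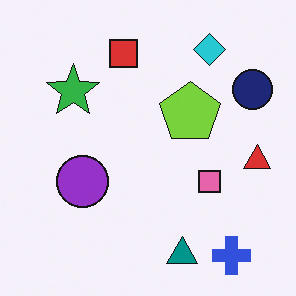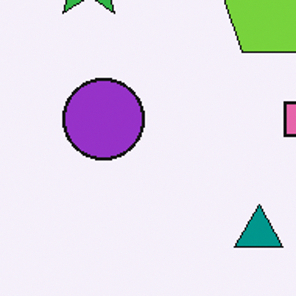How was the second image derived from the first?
The transformation is: cropped to a modestly smaller region and rescaled.

The visible shapes are larger and the field of view is narrower; shapes near the original edges may be partly or wholly outside the frame — a crop-and-rescale.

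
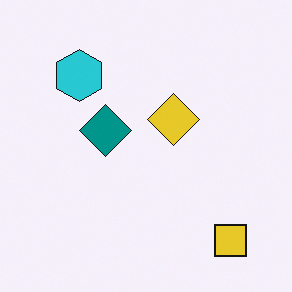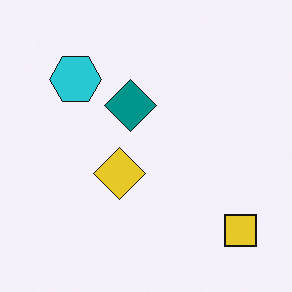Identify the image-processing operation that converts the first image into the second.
The transformation is: transposed (reflected across the top-left ↔ bottom-right diagonal).

Shapes have swapped their row and column positions — what was in the top-right is now in the bottom-left — a diagonal reflection.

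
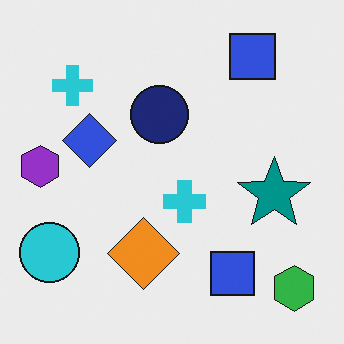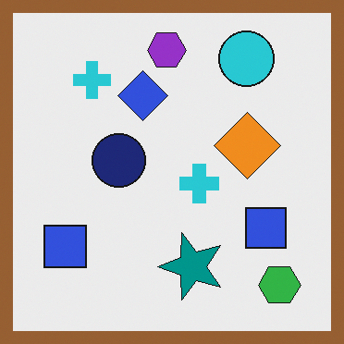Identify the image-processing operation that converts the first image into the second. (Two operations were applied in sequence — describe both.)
The second image is the first transposed (reflected across the top-left ↔ bottom-right diagonal), then framed with a brown border.

Shapes have swapped their row and column positions — what was in the top-right is now in the bottom-left — a diagonal reflection. A solid brown frame runs around the edge of the second image, with the content slightly shrunk inside it.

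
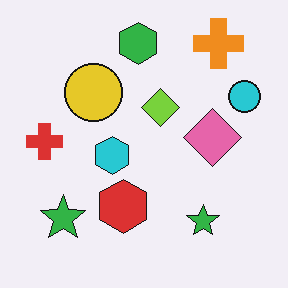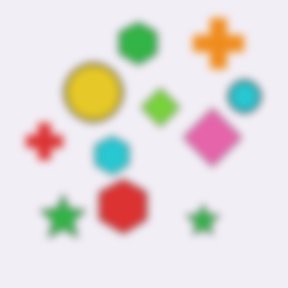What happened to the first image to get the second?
Noticeably gaussian-blurred.

Shape edges and outlines are uniformly softened across the whole image.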